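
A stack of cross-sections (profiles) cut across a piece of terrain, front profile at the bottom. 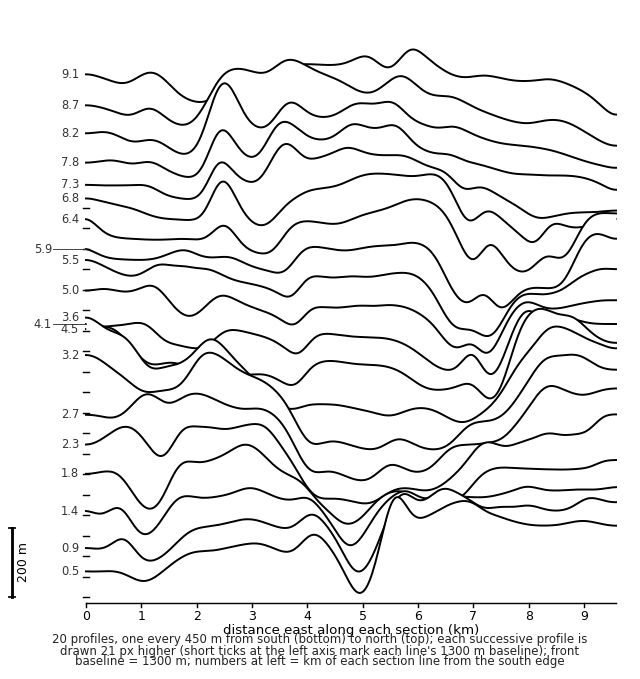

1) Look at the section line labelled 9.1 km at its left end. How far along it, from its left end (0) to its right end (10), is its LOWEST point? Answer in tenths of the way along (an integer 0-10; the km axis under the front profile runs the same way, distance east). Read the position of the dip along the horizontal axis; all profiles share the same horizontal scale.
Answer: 10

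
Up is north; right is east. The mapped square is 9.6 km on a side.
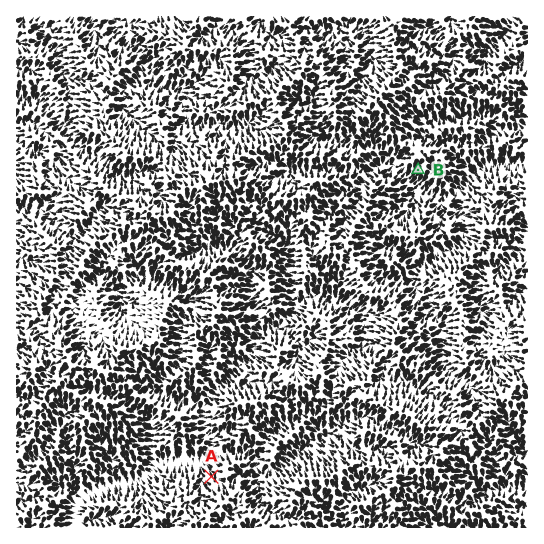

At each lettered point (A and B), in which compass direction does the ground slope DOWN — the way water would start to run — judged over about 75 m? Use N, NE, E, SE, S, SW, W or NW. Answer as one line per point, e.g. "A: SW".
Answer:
A: NW
B: SW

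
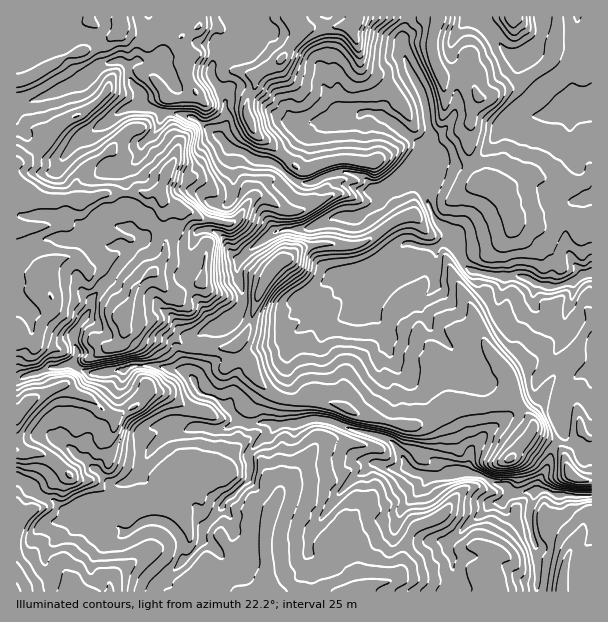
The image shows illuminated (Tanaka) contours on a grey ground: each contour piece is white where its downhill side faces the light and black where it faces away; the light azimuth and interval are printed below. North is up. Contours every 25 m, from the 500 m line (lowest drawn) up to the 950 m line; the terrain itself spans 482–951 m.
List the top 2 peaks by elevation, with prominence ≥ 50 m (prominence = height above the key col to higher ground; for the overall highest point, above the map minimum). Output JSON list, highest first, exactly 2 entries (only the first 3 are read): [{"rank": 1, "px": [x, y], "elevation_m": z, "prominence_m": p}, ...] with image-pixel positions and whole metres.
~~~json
[{"rank": 1, "px": [51, 296], "elevation_m": 951, "prominence_m": 469}, {"rank": 2, "px": [282, 59], "elevation_m": 832, "prominence_m": 65}]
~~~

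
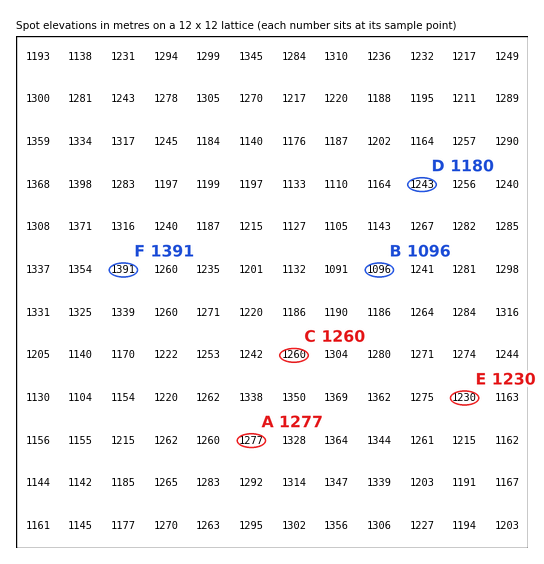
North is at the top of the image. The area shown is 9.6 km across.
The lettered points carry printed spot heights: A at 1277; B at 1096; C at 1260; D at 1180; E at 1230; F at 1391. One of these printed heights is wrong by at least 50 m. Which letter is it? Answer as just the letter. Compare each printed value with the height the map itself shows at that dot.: D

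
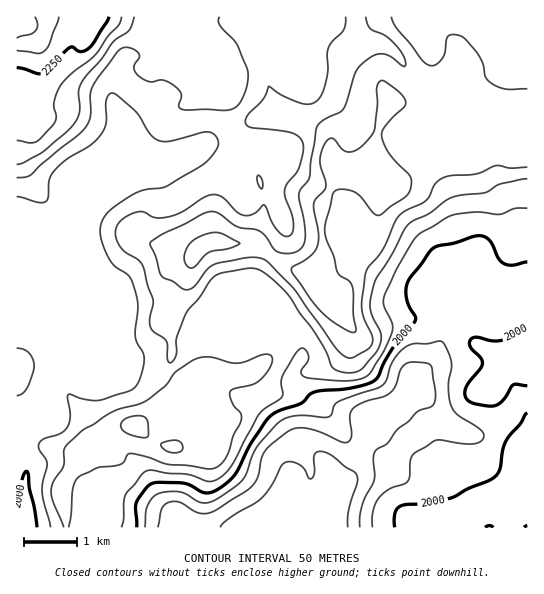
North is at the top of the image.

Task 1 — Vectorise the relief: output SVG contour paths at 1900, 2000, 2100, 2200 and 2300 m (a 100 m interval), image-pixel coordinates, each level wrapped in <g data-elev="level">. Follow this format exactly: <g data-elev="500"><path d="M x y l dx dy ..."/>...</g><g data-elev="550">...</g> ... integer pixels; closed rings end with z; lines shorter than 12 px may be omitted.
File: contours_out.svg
<g data-elev="1900"><path d="M158 527l4-18 7-7 10 0 18 10 10 1 10-3 30-20 6-5 4-7 4-19 4-8 8-8 18-13 8-2 11 1 12 4 20 9 6 0 3-5-1-20 3-8 11-7 19-5 7-4 6-8 5-16 5-5 8-2 15 2 3 3 3 23-1 13-4 4-13 5-8 9-12 9-10 13-12 8-2 7 1 21-12 26-2 12 0 10"/></g><g data-elev="2000"><path d="M137 527l-1-24 9-13 5-5 8-3 24 1 8 2 13 7 11-1 11-6 9-10 18-33 14-21 7-7 28-11 9-9 4-2 39-4 16-4 7-5 17-31 22-27 0-4-5-10-3-8 0-14 4-8 23-29 21-5 19-7 7 0 5 1 4 4 8 17 5 5 10 2 14-3"/><path d="M17 508l6-30 2-5 2-1 10 55"/><path d="M527 413l-22 29-3 9-2 18-5 8-44 21-28 6-22 2-6 7 0 14"/><path d="M527 328l-5 1-13 9-8 3-10 0-14-4-6 2-1 7 11 12 1 5-2 6-13 16-2 9 2 5 4 4 22 3 5-2 5-3 11-16 13 1"/></g><g data-elev="2100"><path d="M69 527l2-13 2-24 4-11 4-3 17-8 23-4 3-2 5-8 17 3 24 8 17 0 23 4 5-1 5-3 7-10 6-20 8-16 0-6-7-7-3-5-1-10 4-2 19-5 6-3 11-14 2-6-1-5-2-2-6 0-17 7-9 2-27-6-15 2-19 12-11 15-19 15-32 10-32 20-17 16-1 19-10 14-3 7 2 14 11 26"/><path d="M262 189l1-3-1-5-1-4-3-2-1 7z"/><path d="M17 178l9-1 5-3 10-9 43-36 6-12 0-22 3-9 24-33 6-5 9 1 7 5 0 4-5 9 1 5 5 5 10 5 15-1 14 9 2 5-2 10 2 4 5 1 39 0 6-1 6-3 4-5 5-11 2-19-12-28-17-18-1-4 1-4"/><path d="M346 17l-2 13-12 12-4 7-1 28-4 14-5 9-7 4-9 0-20-9-13-9-6 13-13 14-4 6 0 6 4 2 40 5 8 4 4 6 1 9-4 16-3 7-9 9-2 7 0 8 8 23 0 9-3 5-5 1-7-5-6-9-7-17-2 0-10 9-10 1-7-4-13-13-9-3-9 2-20 13-11 5-17 3-14-6-5 0-13 6-8 8-1 9 4 11 6 7 13 8 4 6 4 18 6 16-3 17 0 8 3 5 11 7 3 4 0 16 2 4 2 0 5-5 1-19 9-24 13-16 12-19 5-4 6-2 29-5 7 1 8 5 21 20 34 48 12 26 5 3 8 2 7 0 6-2 17-18 5-12-1-10-8-14-2-10 1-9 3-15 18-29 15-29 6-4 17-8 21-15 11-3 23-2 14-9 28-5"/></g><g data-elev="2200"><path d="M349 331l5 1 2-2-3-16 0-26-3-6-12-9-4-16-9-24 0-10 8-29 2-3 4-2 15 3 7 5 13 17 5 1 27-19 4-5 1-6-1-9-21-22-5-9-2-10 1-5 3-5 19-19 0-5-7-10-16-11-3 2-2 5 0 18-2 24-8 12-8 7-8 4-8-2-10-12-6 2-4 6-3 16 5 19 1 6-11 12-1 6 4 28 0 12-7 10-20 14 2 5 26 36 14 12z"/><path d="M189 267l5 0 11-12 5-3 18-3 12-6-22-10-8 0-11 4-9 6-5 8-1 10z"/><path d="M17 140l13 3 5-1 17-16 4-8-2-11 0-6 6-15 12-13 23-18 13-18 11-12 3-8"/><path d="M391 17l6 12 25 31 5 4 7 1 5-3 6-8 2-17 4-2 7 0 7 3 13 16 5 11 2 12 5 5 15 7 22 0"/></g><g data-elev="2300"><path d="M17 50l21 3 6-2 5-6 10-28"/><path d="M35 17l3 8-3 6-4 3-14 4"/></g>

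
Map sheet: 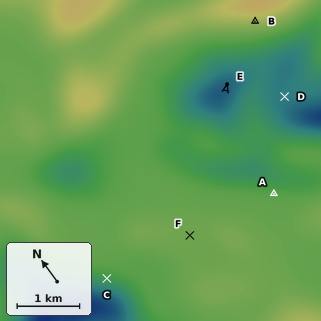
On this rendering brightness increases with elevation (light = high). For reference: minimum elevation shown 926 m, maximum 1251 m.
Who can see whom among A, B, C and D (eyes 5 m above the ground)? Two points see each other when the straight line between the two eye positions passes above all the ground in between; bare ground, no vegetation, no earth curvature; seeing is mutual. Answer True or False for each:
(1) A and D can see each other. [False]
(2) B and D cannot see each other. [False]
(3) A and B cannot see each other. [False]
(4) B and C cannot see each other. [True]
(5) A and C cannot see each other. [True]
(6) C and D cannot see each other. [True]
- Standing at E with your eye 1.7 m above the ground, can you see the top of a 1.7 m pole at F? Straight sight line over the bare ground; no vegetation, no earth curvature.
no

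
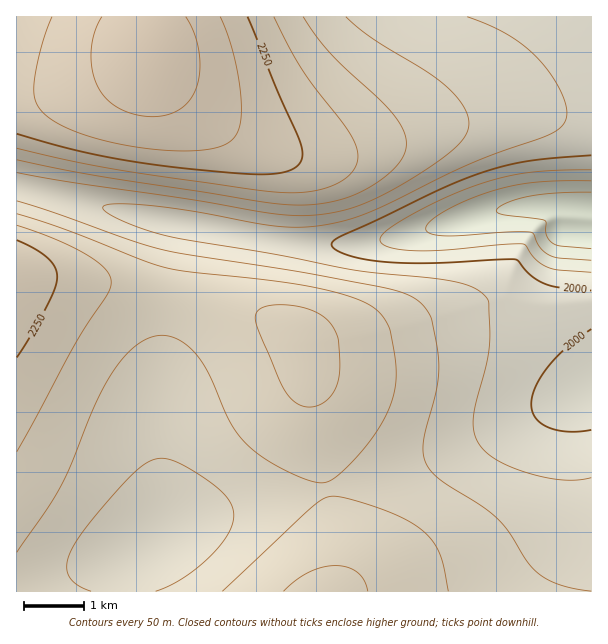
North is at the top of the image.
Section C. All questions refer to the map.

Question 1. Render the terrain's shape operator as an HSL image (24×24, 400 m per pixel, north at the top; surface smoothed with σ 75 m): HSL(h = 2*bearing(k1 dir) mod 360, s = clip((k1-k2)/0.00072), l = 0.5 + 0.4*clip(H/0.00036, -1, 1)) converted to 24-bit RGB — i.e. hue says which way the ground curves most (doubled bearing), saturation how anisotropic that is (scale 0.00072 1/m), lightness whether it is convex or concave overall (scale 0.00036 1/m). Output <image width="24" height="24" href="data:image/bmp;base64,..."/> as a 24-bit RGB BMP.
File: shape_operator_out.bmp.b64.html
<image width="24" height="24" href="data:image/bmp;base64,Qk32BgAAAAAAADYAAAAoAAAAGAAAABgAAAABABgAAAAAAMAGAAATCwAAEwsAAAAAAAAAAAAAb4Jaan5YZ3tYZnlcZ3ZiaXRqb3Z4enZ/hXqHjn+Ok4ORl4eRl4iSlIeSkYWQioOMg4GHfYGEeYKAdoF6c4B1c35ydnxye3pze4Jtcn9man1gZHlcYHZbXnRcYnRga3hmdX1tgIN0iYV7j4aAkoWEkoWMkoWQkIORi4GPhH+Mfn2IfH6Fen+CeH5/d3t8eHd6hX5+f4B6dX50bXtuZnhoYXRjX3ReZXhea31fc4JifIhmh45sjZBzjYt7i4SBjIOJi4KOiICPhH6PgXyNfnqKe3iHeneEeXWCioGHhX+IfnyGd3iDcnZ/bXR6a3d1a3hpbnxkcoJgd4hefY5egJBhf41ngItugYh2goV9goCHgn6LgnyOgXqPf3iPfXWOe3ONiIGChYCHgHyIeneJdnKJcW6Hcm6DdnR+en12fIJwfohpgI9jfpFgeY5fdYxgdIlkdIZqdYRxeIJ6en+Ee3mIfXeMfXWQfHKSiId+goOAfX2DeHeGdXKIcm2JdW2KfHOJg3mHhn6CiYd8i493h5JwfpBrdo1mcIpjbYdja4Vla4JobYBtcn53dXyAdHWFdXKKhYl7f4N8e4B/d3mAcnKCbmyEcmyGe3OIg3mKioCLjYWIkIyGkJGEiI+AgI16d4tzcYhtbIRpaYFmaH9kaHxlaHtna3pubnx5hIl7foR7en98dnp+cXR+bG1/bWyBdnODfnqFhoGIjIeIkY6KkpGMjo+MiYyKhIqIfoeDeIN8cn9zb31sbHtnaHpiZXlgYnlghIl8f4N8en58dnl9cXR8a258bG59c3V+en2AgYSAiYqDkJKGkZOJjY+LioyNhoaNg4KMgH2KfnqGfXmAenx1c3lvbXloZnphhYh/gIJ+fH5+d3h9cXN8bG58bHB8c3h8eX99fYV7hIx9i5N/jZSBiZCDhouFhYeJg4CKgnuMg3eNhXaMhXaJgneDfXd9dHtyh4aBgoB/fnx/eHd+cnF9bG59bXF9c3t/eIOBfImCgZCDhpaGiZeKiJSRhYuSgoKMgH+FfnmEgXaHhXWKiHWMiHaMhniJgnuFh4KChX+EgHuDeXeDcnKEbXCHbXaMcoKTeI+cf5mmhqCvjqO1kJ64i5G3ioWyjoCsjnulinWch3OThXSJg3aHf3iVhnmgiHyciYSPg4CSfHyXd3yecn2nboCycIm9eprGg6fPi6/VkLDXlKvVkp7SjIvRlYTSooPTpn/PoXjFmXW5lXewhpWtbLHLdYXblJLhh4+0hZG+hJTIgpbQgJjWfJfZfJrXgqLPf6HCdJyxX6RykZdPi41Df4VBeYZIi1mYj22toHfEqX/SqYbT3bTaSOO/LXDOf4a6k6XYjp/VhpXMe4e9anCsjFWXgWpBdV8rYkkTSTMENCYAMykAMy8AMDMAJjMAHzMAJkMHP2UfYIVDZIWiw5Gr/ZxrDyQQWloOpF92j11Dd0wlWzYOOiIDMx8AMyIAMyMAMyIAUTkGdFsVkH8onJc3lp05dpAsSG0UIkEEGDMAGTMAHTMAPFIF0lQAqQ19oqsrMxwAMxsAMxsAMxwATi8HZkcYemQyi4VKXqKFeKW0jK7GnLPRo63VpqTWrZ3RpIrDjXCsZo5PTG4tN1ESLDoGLzIDPTgESj8IZj0Tf1Ask1xJo2OYeoCwhJjAiafOi6/XjLbcjrrbkLbXkq3Qkp7KlZHJppDPsI3YtYver4XdoHvTinDCcWWxYWOqaXWsc4SzgIrBiJTOjpvUkaDVkKLSj6XOi6jIhanCgKq8fai1faOsf5mkgYyegoGdjH+ilHysnHy5oXzGon/RnYHYkoHbhIPch5DaiZnYg5PQhI3HhYm8h4iyiYypi5Shh5yfgJ6ae52WeJuTd5eSeJKSe4aNfH2LgnuNh3qQiniVjHiajHihinqohnutf3yvfoKtf4ipdXShg3majH6XkYOUkoiQkZKMiJaJgZeKe5eKd5aLdZKMdI2NdoGJeXqHf3mHg3iJhniKh3mLhnqMhXyMg32NgX6MgICLgYOKeXCKhHaMjXyOkIONkoqLlZaNjZmLhZiLfpaLeZSLdY+McoaKc3yFdnaDfHeEgXeFhXiHh3mIhnuHhn2HhX6GhICFg4GEgoOEdG+Gf3eJiH+Mj4ePk4+Ol5qRkpyPiZiOg5WNfJCMdoqLcX6GcXaCdHOAenWAf3eCg3iEhXqEhXyEhX2EhX+EhICDhIKDg4SCbm+Gd3eJgIGNiouQkZWTmJyUl52Tj5eRiJGQgIqMeYGHcXaCb3F+c3J9eHR9fXZ+gHiAgnqAg3yBhH2BhH+ChICBhIKBhYWC"/>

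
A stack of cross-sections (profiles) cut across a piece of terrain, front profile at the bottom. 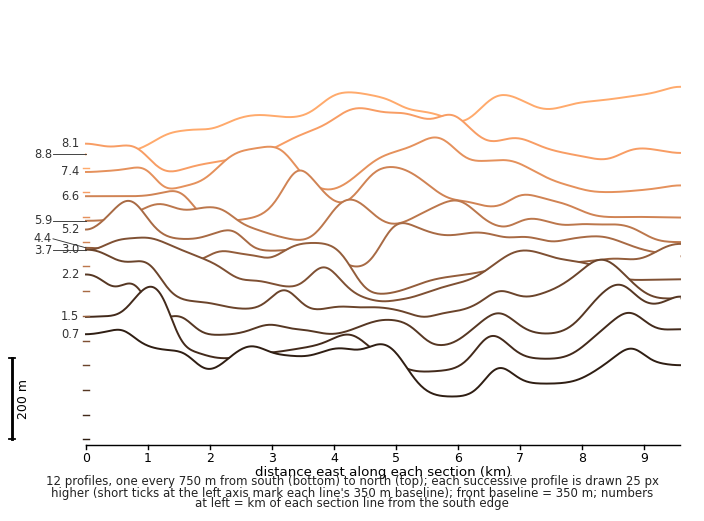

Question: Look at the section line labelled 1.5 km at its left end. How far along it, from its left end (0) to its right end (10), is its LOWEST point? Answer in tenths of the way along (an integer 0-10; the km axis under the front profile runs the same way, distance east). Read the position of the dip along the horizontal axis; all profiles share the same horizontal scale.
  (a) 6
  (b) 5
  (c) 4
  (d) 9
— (a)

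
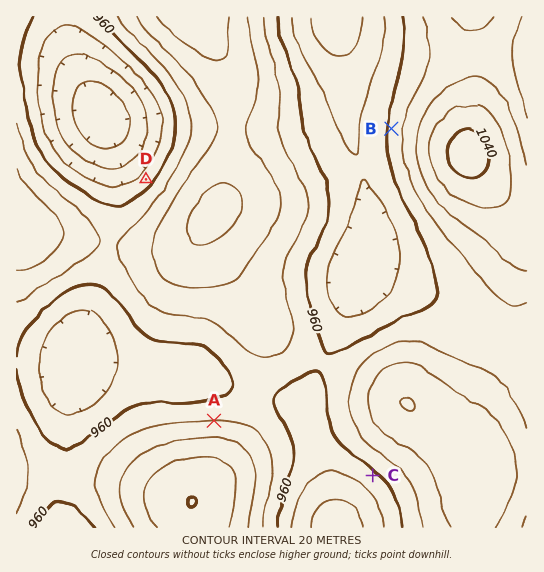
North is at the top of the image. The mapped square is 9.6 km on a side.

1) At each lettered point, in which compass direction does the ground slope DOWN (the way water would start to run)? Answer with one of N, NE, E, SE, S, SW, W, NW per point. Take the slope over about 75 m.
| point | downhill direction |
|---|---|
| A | N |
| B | W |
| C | SW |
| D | NW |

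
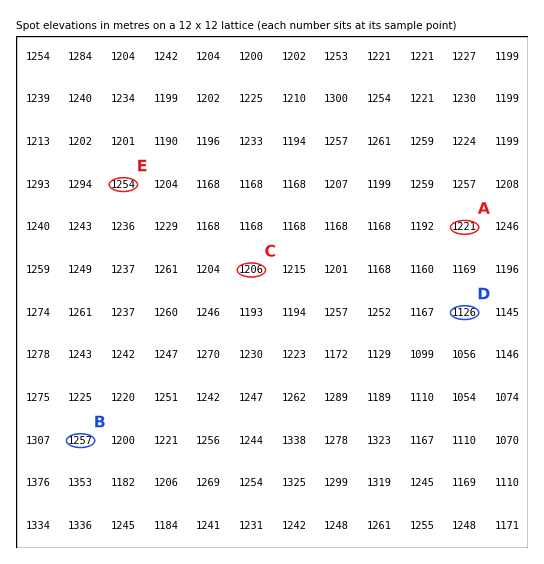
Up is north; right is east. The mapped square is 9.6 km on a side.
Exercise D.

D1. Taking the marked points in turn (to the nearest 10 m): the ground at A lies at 1220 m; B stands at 1260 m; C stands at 1210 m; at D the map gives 1130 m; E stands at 1250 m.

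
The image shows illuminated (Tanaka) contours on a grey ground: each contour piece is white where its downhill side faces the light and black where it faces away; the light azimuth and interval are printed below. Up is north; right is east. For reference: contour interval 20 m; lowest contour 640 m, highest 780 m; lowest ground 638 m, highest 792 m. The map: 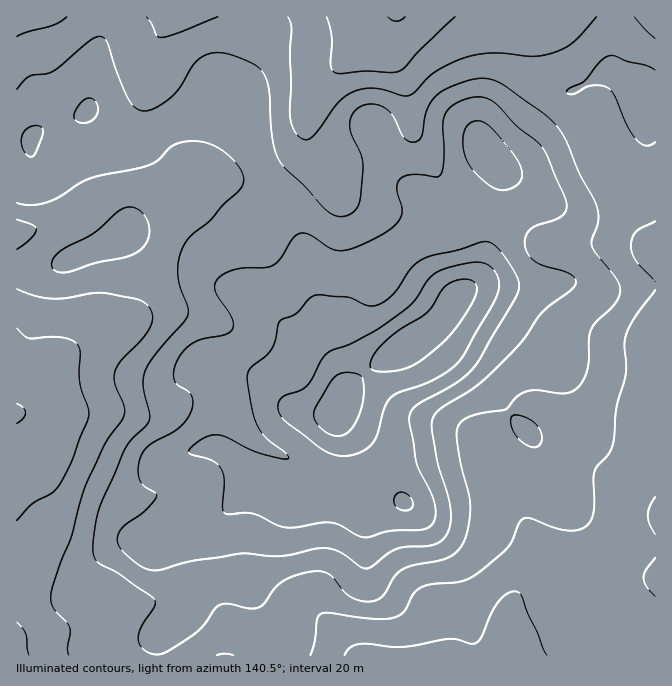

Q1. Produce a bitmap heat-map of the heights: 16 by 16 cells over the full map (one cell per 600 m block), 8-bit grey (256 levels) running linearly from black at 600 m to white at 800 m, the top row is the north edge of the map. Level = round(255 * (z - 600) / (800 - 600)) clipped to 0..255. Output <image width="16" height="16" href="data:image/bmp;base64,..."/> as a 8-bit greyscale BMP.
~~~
<image width="16" height="16" href="data:image/bmp;base64,Qk02BQAAAAAAADYEAAAoAAAAEAAAABAAAAABAAgAAAAAAAABAAATCwAAEwsAAAABAAAAAAAAAAAAAAEBAQACAgIAAwMDAAQEBAAFBQUABgYGAAcHBwAICAgACQkJAAoKCgALCwsADAwMAA0NDQAODg4ADw8PABAQEAAREREAEhISABMTEwAUFBQAFRUVABYWFgAXFxcAGBgYABkZGQAaGhoAGxsbABwcHAAdHR0AHh4eAB8fHwAgICAAISEhACIiIgAjIyMAJCQkACUlJQAmJiYAJycnACgoKAApKSkAKioqACsrKwAsLCwALS0tAC4uLgAvLy8AMDAwADExMQAyMjIAMzMzADQ0NAA1NTUANjY2ADc3NwA4ODgAOTk5ADo6OgA7OzsAPDw8AD09PQA+Pj4APz8/AEBAQABBQUEAQkJCAENDQwBEREQARUVFAEZGRgBHR0cASEhIAElJSQBKSkoAS0tLAExMTABNTU0ATk5OAE9PTwBQUFAAUVFRAFJSUgBTU1MAVFRUAFVVVQBWVlYAV1dXAFhYWABZWVkAWlpaAFtbWwBcXFwAXV1dAF5eXgBfX18AYGBgAGFhYQBiYmIAY2NjAGRkZABlZWUAZmZmAGdnZwBoaGgAaWlpAGpqagBra2sAbGxsAG1tbQBubm4Ab29vAHBwcABxcXEAcnJyAHNzcwB0dHQAdXV1AHZ2dgB3d3cAeHh4AHl5eQB6enoAe3t7AHx8fAB9fX0Afn5+AH9/fwCAgIAAgYGBAIKCggCDg4MAhISEAIWFhQCGhoYAh4eHAIiIiACJiYkAioqKAIuLiwCMjIwAjY2NAI6OjgCPj48AkJCQAJGRkQCSkpIAk5OTAJSUlACVlZUAlpaWAJeXlwCYmJgAmZmZAJqamgCbm5sAnJycAJ2dnQCenp4An5+fAKCgoAChoaEAoqKiAKOjowCkpKQApaWlAKampgCnp6cAqKioAKmpqQCqqqoAq6urAKysrACtra0Arq6uAK+vrwCwsLAAsbGxALKysgCzs7MAtLS0ALW1tQC2trYAt7e3ALi4uAC5ubkAurq6ALu7uwC8vLwAvb29AL6+vgC/v78AwMDAAMHBwQDCwsIAw8PDAMTExADFxcUAxsbGAMfHxwDIyMgAycnJAMrKygDLy8sAzMzMAM3NzQDOzs4Az8/PANDQ0ADR0dEA0tLSANPT0wDU1NQA1dXVANbW1gDX19cA2NjYANnZ2QDa2toA29vbANzc3ADd3d0A3t7eAN/f3wDg4OAA4eHhAOLi4gDj4+MA5OTkAOXl5QDm5uYA5+fnAOjo6ADp6ekA6urqAOvr6wDs7OwA7e3tAO7u7gDv7+8A8PDwAPHx8QDy8vIA8/PzAPT09AD19fUA9vb2APf39wD4+PgA+fn5APr6+gD7+/sA/Pz8AP39/QD+/v4A////AFNpdYN8cHRlVVVQTERRWlpbbnSEh4R9cX9zYVlOVFdTWXCOn5yZmJKelIZwX1pbUlFnj5+nsLWzt8GsfGlrZFJHWIKgp7e4t73CoXlzdmZXPUtsk6uwutbavpZ6fnltWTtIZIicq8Xe6cywkYJ/dFxITGGAnai2xtrr37mWjHpgVlpea4iesLe6zunXqZSDaHN4cnSKnKGrqq/N2LKaim5re4N9gYeRlpGfpq+ikX5mhnp8fHyAiH9+lpyorJx+c5ePh4B9gn9ufYyVtrCPd3mTl42CipJ4YX58jKqSf3mJgIuBcYWLdFVTVGp8dXd/hWp2eGdtcm1VQztNWFpeb28="/>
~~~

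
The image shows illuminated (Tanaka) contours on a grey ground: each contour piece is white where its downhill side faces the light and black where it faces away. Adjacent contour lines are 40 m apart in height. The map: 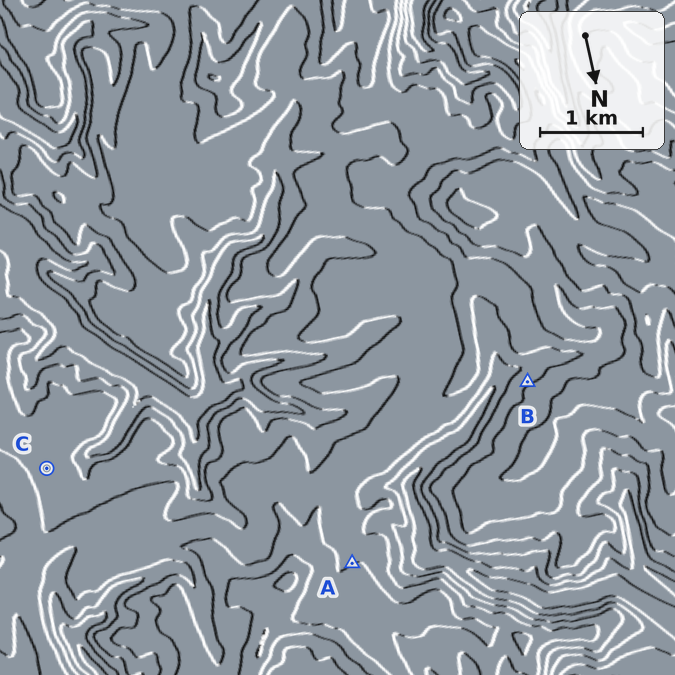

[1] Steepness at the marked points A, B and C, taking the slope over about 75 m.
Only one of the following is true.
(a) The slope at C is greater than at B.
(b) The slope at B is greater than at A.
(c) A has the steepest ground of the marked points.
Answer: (b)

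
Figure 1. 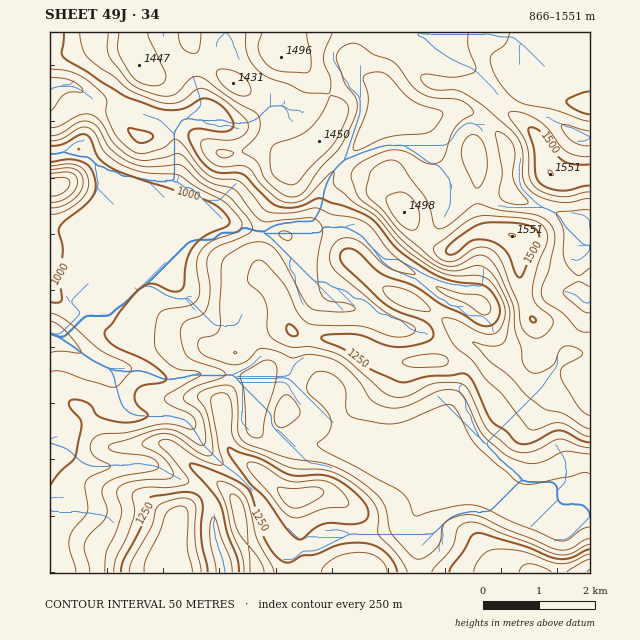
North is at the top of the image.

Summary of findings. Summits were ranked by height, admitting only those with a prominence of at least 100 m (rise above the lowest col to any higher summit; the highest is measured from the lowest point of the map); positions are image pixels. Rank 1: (550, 174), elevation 1551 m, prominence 685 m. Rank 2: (512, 236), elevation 1551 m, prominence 190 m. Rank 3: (281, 57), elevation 1496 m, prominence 129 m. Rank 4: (176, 526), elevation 1384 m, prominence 206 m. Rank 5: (297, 497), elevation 1383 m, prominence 153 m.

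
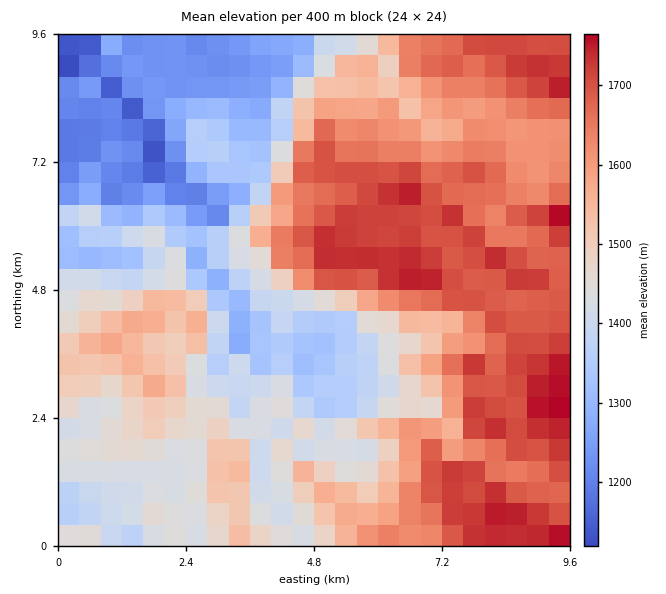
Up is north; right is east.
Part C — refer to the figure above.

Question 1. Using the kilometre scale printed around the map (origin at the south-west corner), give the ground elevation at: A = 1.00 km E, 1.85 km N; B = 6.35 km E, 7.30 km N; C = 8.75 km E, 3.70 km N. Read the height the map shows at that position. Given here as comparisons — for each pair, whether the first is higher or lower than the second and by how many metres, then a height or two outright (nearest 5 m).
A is lower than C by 255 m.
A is lower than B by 185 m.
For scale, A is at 1450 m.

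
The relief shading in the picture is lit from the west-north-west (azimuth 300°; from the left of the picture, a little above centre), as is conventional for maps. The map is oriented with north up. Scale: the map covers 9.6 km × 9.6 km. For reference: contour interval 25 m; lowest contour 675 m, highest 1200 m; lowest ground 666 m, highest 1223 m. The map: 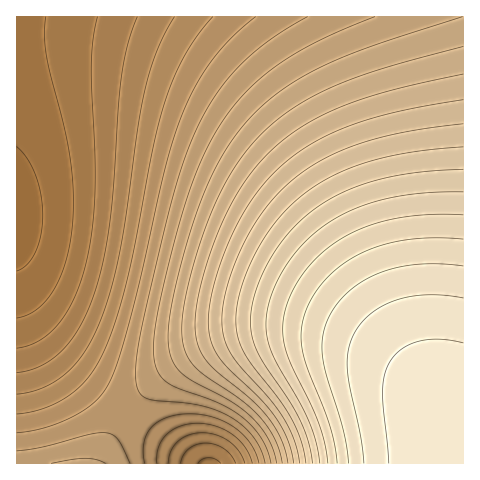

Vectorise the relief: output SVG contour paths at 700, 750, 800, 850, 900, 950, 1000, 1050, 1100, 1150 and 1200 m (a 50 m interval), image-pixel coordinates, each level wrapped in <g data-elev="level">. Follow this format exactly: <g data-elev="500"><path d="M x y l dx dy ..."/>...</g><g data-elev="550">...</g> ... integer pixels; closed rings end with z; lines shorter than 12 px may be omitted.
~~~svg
<g data-elev="700"><path d="M46 17l-2 18 3 21 18 74 6 35 2 31-1 31-6 35-12 28-8 11-9 8-10 6-10 3"/></g><g data-elev="750"><path d="M181 463l2-8 6-7 7-3 10-2 9 1 9 5 7 6 5 8"/><path d="M137 17l-9 25-6 28-3 32-9 119-7 39-9 34-14 33-18 23-10 9-11 7-12 4-12 3"/></g><g data-elev="800"><path d="M157 463l2-16 8-13 13-8 17-3 19 3 16 8 13 13 7 16"/><path d="M213 17l-15 18-13 20-11 22-9 24-12 45-27 137-12 42-12 31-15 23-19 17-25 12-26 6"/></g><g data-elev="850"><path d="M130 463l-12-23-5-5-7-2-14 1-49 13-26 4"/><path d="M308 17l-36 21-29 24-24 28-19 32-15 37-14 44-27 113-8 46 0 22 3 7 4 5 10 4 48 6 27 9 14 10 11 12 8 12 4 14"/></g><g data-elev="900"><path d="M463 17l-113 37-35 16-28 16-25 20-23 24-18 28-16 32-16 47-15 57-6 35 2 25 5 12 10 10 47 26 22 17 15 21 5 12 3 11"/></g><g data-elev="950"><path d="M463 74l-57 12-39 12-34 12-28 15-26 18-21 22-19 25-16 31-14 36-10 36-4 28 2 21 5 12 8 11 41 34 18 20 13 22 6 22"/></g><g data-elev="1000"><path d="M463 124l-45 6-37 7-32 10-28 13-24 17-21 19-19 24-15 26-11 27-7 26-2 21 2 17 4 12 8 12 34 38 14 20 11 22 5 22"/></g><g data-elev="1050"><path d="M463 169l-37 2-31 5-30 7-25 11-22 13-20 16-18 20-14 23-9 20-5 19-2 17 2 15 9 23 28 40 11 20 9 22 4 21"/></g><g data-elev="1100"><path d="M463 215l-30-1-27 3-24 5-22 7-20 11-19 13-15 17-12 17-6 14-4 14-1 14 1 13 6 21 29 61 6 20 3 19"/></g><g data-elev="1150"><path d="M463 266l-22-2-20 0-19 3-18 4-16 7-14 9-13 12-9 13-9 21-1 23 5 20 16 55 6 32"/></g><g data-elev="1200"><path d="M463 343l-23-4-21 2-17 8-12 13-6 14-1 16 6 71"/></g>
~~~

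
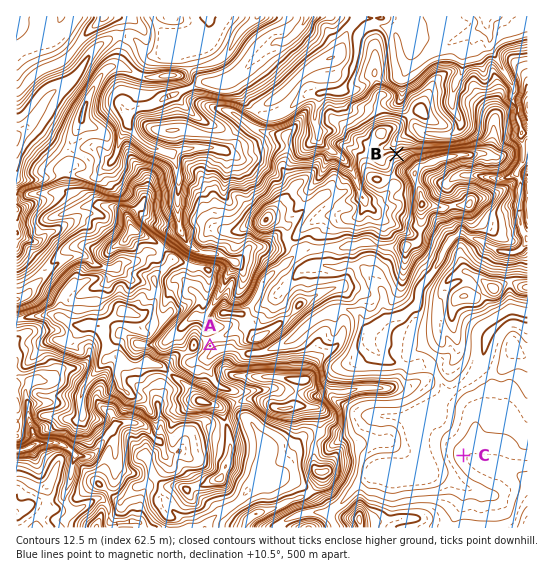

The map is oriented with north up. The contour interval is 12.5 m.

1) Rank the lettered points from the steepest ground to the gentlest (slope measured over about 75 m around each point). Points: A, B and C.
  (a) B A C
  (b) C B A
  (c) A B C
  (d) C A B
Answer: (a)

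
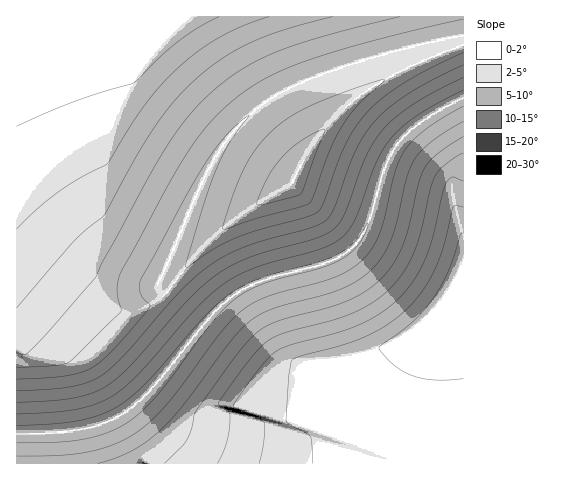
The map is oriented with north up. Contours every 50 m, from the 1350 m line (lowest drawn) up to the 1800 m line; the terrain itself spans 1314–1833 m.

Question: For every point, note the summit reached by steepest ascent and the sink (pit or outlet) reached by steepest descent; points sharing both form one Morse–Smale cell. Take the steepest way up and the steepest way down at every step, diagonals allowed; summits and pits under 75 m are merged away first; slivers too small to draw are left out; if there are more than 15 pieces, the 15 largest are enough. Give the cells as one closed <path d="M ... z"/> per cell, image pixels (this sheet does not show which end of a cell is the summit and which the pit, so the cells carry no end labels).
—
<path d="M463 16l-446 0-1 417 29 1 35-4 25-7 17-8 12-9 23-23 43-54 2-3-33-29-9-10-2-4 54-121 14-22 23-25 32-23 40-18 82-25 60-13z"/><path d="M463 98l-39 22-17 13-11 12-11 22-18 60-8 14-11 11-22 11-55 14-28 12-15 11-22 21-49 62-28 27-24 13-20 6-23 3-45 2-1 29 447 1z"/><path d="M463 36l-60 13-69 21-39 15-38 23-26 26-19 28-54 121 2 4 42 39 26-26 15-11 28-12 55-14 22-11 11-11 8-14 18-60 11-22 11-12 17-13 40-23z"/>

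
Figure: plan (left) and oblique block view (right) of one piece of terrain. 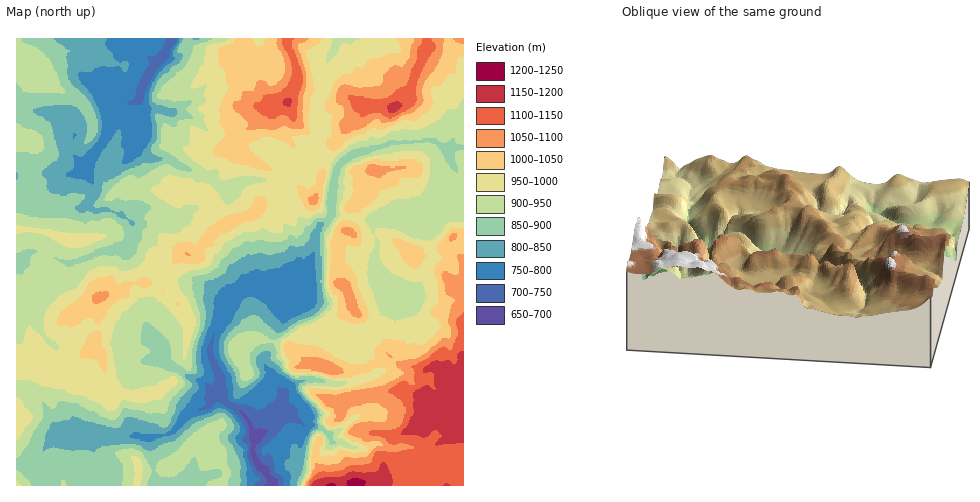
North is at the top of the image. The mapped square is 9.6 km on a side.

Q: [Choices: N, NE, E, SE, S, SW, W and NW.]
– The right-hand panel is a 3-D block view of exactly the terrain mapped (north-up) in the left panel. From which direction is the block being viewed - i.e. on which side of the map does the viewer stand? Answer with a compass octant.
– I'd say E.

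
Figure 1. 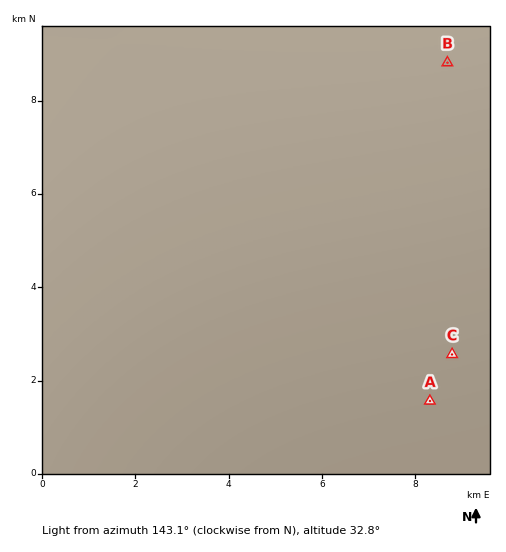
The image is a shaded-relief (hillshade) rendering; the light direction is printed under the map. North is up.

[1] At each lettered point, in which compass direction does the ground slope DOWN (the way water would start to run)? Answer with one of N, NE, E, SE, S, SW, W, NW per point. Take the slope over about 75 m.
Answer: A N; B E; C N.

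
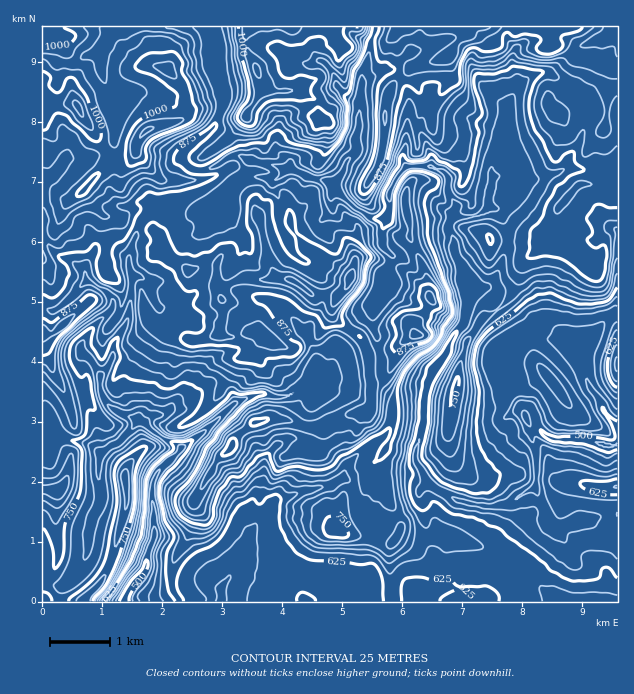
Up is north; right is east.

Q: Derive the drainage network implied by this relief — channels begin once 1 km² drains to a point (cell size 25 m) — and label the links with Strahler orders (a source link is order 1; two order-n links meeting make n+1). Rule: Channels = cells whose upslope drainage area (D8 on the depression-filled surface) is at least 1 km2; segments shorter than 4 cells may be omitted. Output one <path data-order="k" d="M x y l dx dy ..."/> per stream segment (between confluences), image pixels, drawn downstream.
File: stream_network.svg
<path data-order="1" d="M412 594l0 7"/><path data-order="1" d="M88 552l0-9 1-2 0-12 2-1 0-6 1-2 2-6 3-3 4-9 0-15-1-1 0-6-2-2 0-13 2-2 0-4 4-5 2-4"/><path data-order="1" d="M554 529l0-1-4-5-2-7-10-20 0-3-2-1 0-11"/><path data-order="2" d="M271 507l-14 13-1 5-3 3-3 6 0 3-6 12-3 3-3 7-5 5-1 6-2 1 0 5-9 12 0 13"/><path data-order="3" d="M536 481l0-30-1-1 0-5-3-4 0-9 3-3 4 0"/><path data-order="1" d="M341 478l-10 8-6 0-2 1-4 0-2 2-4 0-2 1-7 0-12 6-3 0-2 2-6 0-3 1-7 8"/><path data-order="1" d="M97 451l9-1"/><path data-order="3" d="M179 451l-21 20-4 9 0 3-2 1 0 21 2 2 0 33-3 4 0 3-3 6 0 5-2 1 0 8-4 6 0 1-12 14-5 9 0 4-1 0"/><path data-order="2" d="M106 450l3-3 6-3 3 0 18-20 4 0"/><path data-order="3" d="M155 433l6 5 17 7 1 2 0 4"/><path data-order="3" d="M539 429l8 7 6 3 30 0 1 2 12 1 5 3 16 0 0-1"/><path data-order="3" d="M140 424l5 2 4 4 6 3"/><path data-order="1" d="M166 412l-5 3-7 0-5 5-1 0 1 7 6 6"/><path data-order="1" d="M530 406l6 11 0 4 2 2 1 6"/><path data-order="2" d="M302 387l-10 7-3 2-5 0-1 1-8 0-6-3-12 0-1 2-5 0-4 3-3 0-9 4-30 29-2 0-4 4-6 3-14 12"/><path data-order="2" d="M100 376l0 12 1 2 2 7 3 3 0 2 9 9 9 4 9 2 7 7"/><path data-order="2" d="M583 358l1 6 2 2 0 12 1 1 0 3 3 6 9 11 3 6 0 4 3 3 0 2 11 10 0 2 1 0 0 4"/><path data-order="1" d="M506 355l17-16 6-3 10 0 6 3 24 0 3 1 9 9 0 8 2 1"/><path data-order="1" d="M296 324l9 9 3 1 0 6 3 6 3 3 0 17-3 6 0 7-9 8"/><path data-order="1" d="M155 304l-3-6 0-3-1-1 0-6-2-2 0-3-1 0-6-6-6 0-5 5"/><path data-order="2" d="M131 282l0 18-1 1 0 11-2 1 0 5-1 1 0 3-3 6-3 3-2 5-3 3-3 6 0 10-1 2 0 3-3 6-8 7-1 3"/><path data-order="1" d="M389 280l0-15 2-1 1-8-9-9-1-3 0-13 4-8 0-4 3-3 2-5"/><path data-order="1" d="M616 229l1 0 0 78-1 3-15 15-6 11-12 12 0 10"/><path data-order="3" d="M451 220l-2 3 0 8 5 7 0 12 1 2 0 4 3 3 3 8 5 4 0 35-2 1 0 6-1 2 0 7-2 2 0 3-6 6-1 4-3 3-3 6 0 6-2 0 0 2-13 13 0 3-2 2 0 3-1 1 0 3-3 6 0 6-2 2 0 7-1 2 0 22-2 2 0 4-1 2 0 6-2 1 0 3-3 6-1 11 3 6 3 3 6 13 1 0 9 9 21 11 8 0 1 1 5 0 4 3 18 2 2-2 10 0 2-1 3 0 6-6 1 0 8-6 4-2 3-3 3-6"/><path data-order="1" d="M149 213l-7 7-5 9 0 3-4 9 0 3-2 2 0 6-1 1 0 5-2 1 2 12 1 2 0 9"/><path data-order="1" d="M280 211l0-10-2-2-1-6-3-3 0-9 1-1"/><path data-order="3" d="M391 211l0-9-2-1 2-11 1-1 0-3 3-6 9-11 0-1 3-2 21 0 2 2 4 0 2 1 6 2 6 6 0 15 3 6 4 4 0 6-4 8 0 4"/><path data-order="3" d="M347 201l11 9 6 3 4 4 3 0 2 2 9 0 3-2 6-6"/><path data-order="1" d="M226 199l9-18 4-4 24 0 6 3 6 0"/><path data-order="2" d="M488 184l-1 6-2 2 0 9-1 1 0 5-6 7-3 2-5 0-1 1-15 0-3 3"/><path data-order="2" d="M275 180l3-2 6-6 0-1 3 0"/><path data-order="1" d="M55 174l-5 3-3 0-3 3 0 4-1 2 0 27 1 1-1 21 4 9 14 14 4 0 6 3 14 12 0 4 1 2 2 0 7 7 9 5 8 7 1 3 0 5-1 3-23 22 0 2-3 3-6 10 0 3 12 12 0 2 3 3 2 4 3 3 0 3"/><path data-order="2" d="M287 171l9 0"/><path data-order="2" d="M296 171l12 7 8 0 1 2 8 0 3 1 19 20"/><path data-order="1" d="M563 169l-7 5-5 0-1 1-9 2-2 1-10 0-6-3-26 0-9 9"/><path data-order="1" d="M292 166l4 5"/><path data-order="2" d="M359 109l0 18-1 2 0 3-3 6 0 3 1 1 0 9-9 9-4 11-3 3 0 13 7 14"/><path data-order="1" d="M110 93l-6-11-1-9-2-1 0-21 15-15 6-2 2-1 9-2 9-4 67 0 0 6 2 1 0 5 1 1 0 30 2 2 0 3 1 1 0 3 3 6 2 11 1 1 0 14-3 4 0 3-4 9-8 8-1 0-12 10-2 0-4 5-2 0 0 13 6 6 12 2 2-2 4 0 12-6 5-4 6-3 9 0 3 3 6 0 4 3 20 3 6 3 4 0 3 3"/><path data-order="1" d="M515 91l-4 8 0 4-2 2-1 28-3 6 0 5-8 15-3 3-3 6-3 16"/><path data-order="1" d="M362 82l-1 3 0 23-2 1"/><path data-order="1" d="M322 61l1 0 11 12 1 9 3 6 11 11 6 1 4 5 0 4"/>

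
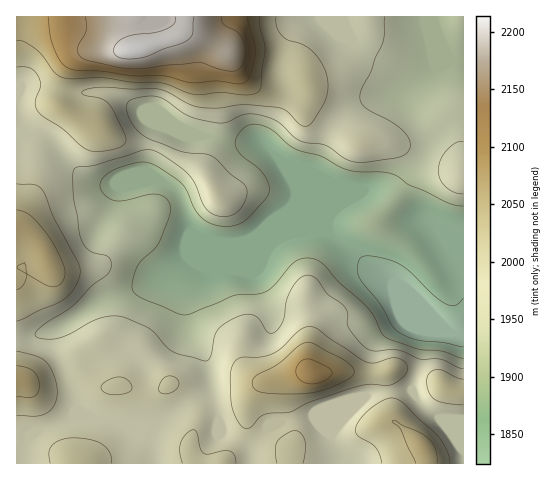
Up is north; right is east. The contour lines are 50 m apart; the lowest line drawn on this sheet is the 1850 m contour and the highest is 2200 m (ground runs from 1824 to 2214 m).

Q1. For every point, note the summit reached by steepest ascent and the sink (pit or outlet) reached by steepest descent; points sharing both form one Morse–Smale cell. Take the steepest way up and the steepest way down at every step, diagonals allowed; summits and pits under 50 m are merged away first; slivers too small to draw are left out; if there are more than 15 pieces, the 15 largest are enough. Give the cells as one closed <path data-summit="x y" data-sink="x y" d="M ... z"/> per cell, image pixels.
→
<path data-summit="132 50" data-sink="463 334" d="M463 16l-446 0-1 117 16 1 16 6 32 34 15 9 42 2 13-3 12 0 7 3 12 12 9 34 14 8 14 3 23 0 18-7 27 0 23-4 20 1 42 36 20 14 20 9 36 39 16 3z"/><path data-summit="313 374" data-sink="463 334" d="M326 231l-17 0-22 4-20 0-71 30-10 22-1 32 6 16 15 23 4 13 0 13-9 10-22 18-18 10-9 13-8-5-11 0-31-12-29-3-42 22-7 14-1 12 319 1-10-25 4-11 33-33 26-5 17 0 8-25 4-33 25-2-38-39-32-17z"/><path data-summit="48 260" data-sink="463 334" d="M32 134l-16 0 1 203 17-1 21-7 14-7 28-20 40-13 32-16 17-14 39-16-21-4-14-8-9-34-12-12-7-3-12 0-13 3-42-2-15-9-27-31-10-6z"/><path data-summit="17 381" data-sink="463 334" d="M266 235l-7 0-18 7-16 0-7 3-32 14-17 14-32 16-40 13-28 20-14 7-21 7-17 1-1 126 7 0 1-12 7-14 42-22 29 3 31 12 11 0 8 5 9-13 13-7 27-21 9-10 0-13-6-18-13-18-5-10-1-28 5-21 6-12z"/><path data-summit="423 446" data-sink="463 334" d="M412 390l-17 0-26 5-29 28-8 11 0 5 11 25 121-1 0-43-25-2-5-2-11-9z"/><path data-summit="446 388" data-sink="463 334" d="M452 331l-28 1-3 28-8 32 10 15 11 9 5 2 24 2 1-86z"/>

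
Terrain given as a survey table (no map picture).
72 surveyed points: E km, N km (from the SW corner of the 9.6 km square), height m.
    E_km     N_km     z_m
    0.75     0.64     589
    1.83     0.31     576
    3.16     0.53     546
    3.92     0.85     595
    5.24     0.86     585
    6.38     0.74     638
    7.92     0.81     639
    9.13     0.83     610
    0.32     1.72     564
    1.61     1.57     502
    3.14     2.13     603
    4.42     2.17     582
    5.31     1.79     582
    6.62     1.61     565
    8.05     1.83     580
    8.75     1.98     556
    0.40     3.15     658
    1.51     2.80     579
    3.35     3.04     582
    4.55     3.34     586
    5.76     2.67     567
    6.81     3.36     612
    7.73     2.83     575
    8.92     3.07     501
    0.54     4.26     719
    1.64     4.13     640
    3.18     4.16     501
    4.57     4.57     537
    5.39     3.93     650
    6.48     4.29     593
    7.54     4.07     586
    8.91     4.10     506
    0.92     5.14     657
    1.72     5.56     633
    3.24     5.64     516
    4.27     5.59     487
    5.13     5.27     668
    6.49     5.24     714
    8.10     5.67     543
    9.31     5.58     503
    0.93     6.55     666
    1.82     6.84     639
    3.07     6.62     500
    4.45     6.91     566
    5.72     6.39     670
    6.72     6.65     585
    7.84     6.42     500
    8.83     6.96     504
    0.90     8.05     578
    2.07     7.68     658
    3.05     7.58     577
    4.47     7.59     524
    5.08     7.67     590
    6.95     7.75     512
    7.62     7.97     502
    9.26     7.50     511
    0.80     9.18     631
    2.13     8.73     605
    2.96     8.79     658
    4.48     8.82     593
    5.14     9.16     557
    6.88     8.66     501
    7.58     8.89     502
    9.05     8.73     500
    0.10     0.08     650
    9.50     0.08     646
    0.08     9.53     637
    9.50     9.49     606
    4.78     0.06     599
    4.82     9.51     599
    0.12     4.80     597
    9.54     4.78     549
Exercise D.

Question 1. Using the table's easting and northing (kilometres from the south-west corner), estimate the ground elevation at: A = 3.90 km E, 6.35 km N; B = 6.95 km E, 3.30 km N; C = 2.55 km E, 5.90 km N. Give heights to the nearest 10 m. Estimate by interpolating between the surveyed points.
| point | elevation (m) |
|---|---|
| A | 500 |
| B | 610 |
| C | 570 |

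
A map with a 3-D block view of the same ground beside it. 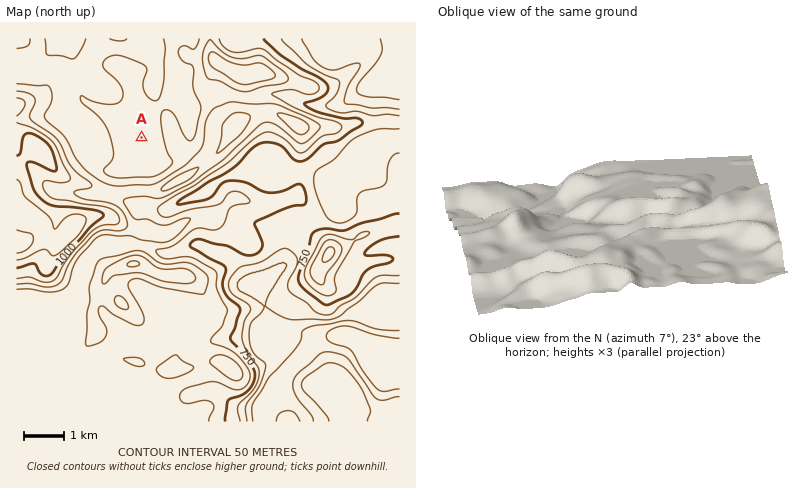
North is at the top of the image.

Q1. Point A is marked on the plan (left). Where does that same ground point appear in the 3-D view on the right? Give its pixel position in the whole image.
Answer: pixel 677 253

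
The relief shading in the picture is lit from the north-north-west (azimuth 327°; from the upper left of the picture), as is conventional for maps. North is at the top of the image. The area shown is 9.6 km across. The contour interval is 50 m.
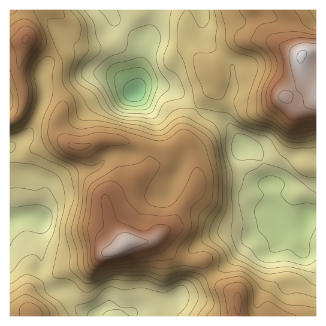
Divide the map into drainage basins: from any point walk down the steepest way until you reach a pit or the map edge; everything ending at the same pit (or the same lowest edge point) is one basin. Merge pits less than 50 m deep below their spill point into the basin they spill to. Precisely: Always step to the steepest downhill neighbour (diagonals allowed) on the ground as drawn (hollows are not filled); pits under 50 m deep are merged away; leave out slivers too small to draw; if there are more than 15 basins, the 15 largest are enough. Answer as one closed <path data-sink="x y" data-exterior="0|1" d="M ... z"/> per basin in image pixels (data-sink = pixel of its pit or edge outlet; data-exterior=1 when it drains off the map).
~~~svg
<path data-sink="135 93" data-exterior="0" d="M284 10l-274 0 0 30 18-1 8 3 15 8 7 10 0 23 4 16 0 9-4 16 5 15 13 8 7 0 20-7 16 0 2 3 2 29 6 9 5-1-27 17-2 5 5 21 14 19 23-1 9-4 18-15 9-17 12-16 2-7 0-16-4-11-8-13 0-8 6-18 14-20 9-9 2-6 1 8 6 8 14 4 26 2 22-6 10 7 7 1 14-6 0-48-5-1-9 5-6-7-6-12-1-19z"/><path data-sink="307 217" data-exterior="0" d="M216 81l-2 6-9 9-14 20-6 18 0 8 11 20 1 24-23 36-20 17 17 14 8 5 14 3 10-1 11 19 6 6 17 10 2 21 77 0 0-217-14 6-7-1-10-7-22 6-26-2-13-4-7-8z"/><path data-sink="10 221" data-exterior="1" d="M28 39l-3 2-6 22 4 40-5 12-8 6 0 195 23 0-6-12 1-10 4-6 32-19 27-5 34-21-15-20-5-23 28-19-4 0-6-9-1-25-3-7-16 0-20 7-7 0-13-8-5-15 4-16 0-9-4-16 0-23-10-12z"/><path data-sink="95 316" data-exterior="1" d="M156 239l-31 3-34 22-31 8-30 19-3 7 2 11 5 7 205 0-2-21-17-10-6-6-11-19-10 1-14-3-8-5z"/><path data-sink="316 10" data-exterior="1" d="M316 10l-32 0 5 7 2 23 11 15 14-5z"/><path data-sink="10 102" data-exterior="1" d="M25 40l-15 1 0 80 8-6 5-12-4-40z"/>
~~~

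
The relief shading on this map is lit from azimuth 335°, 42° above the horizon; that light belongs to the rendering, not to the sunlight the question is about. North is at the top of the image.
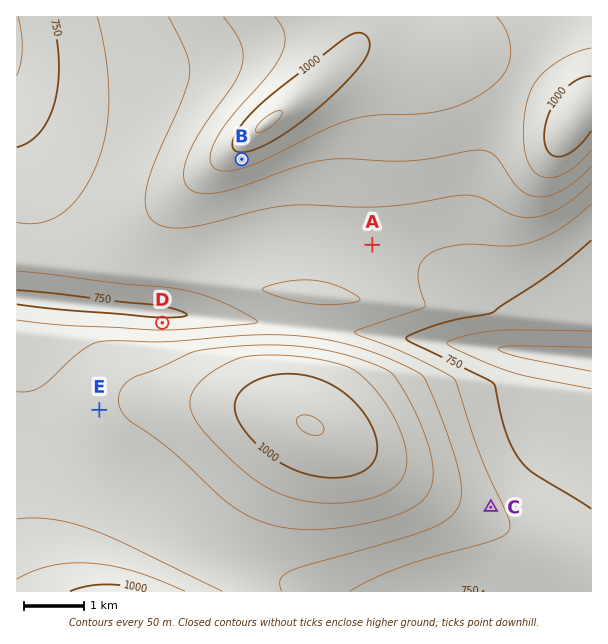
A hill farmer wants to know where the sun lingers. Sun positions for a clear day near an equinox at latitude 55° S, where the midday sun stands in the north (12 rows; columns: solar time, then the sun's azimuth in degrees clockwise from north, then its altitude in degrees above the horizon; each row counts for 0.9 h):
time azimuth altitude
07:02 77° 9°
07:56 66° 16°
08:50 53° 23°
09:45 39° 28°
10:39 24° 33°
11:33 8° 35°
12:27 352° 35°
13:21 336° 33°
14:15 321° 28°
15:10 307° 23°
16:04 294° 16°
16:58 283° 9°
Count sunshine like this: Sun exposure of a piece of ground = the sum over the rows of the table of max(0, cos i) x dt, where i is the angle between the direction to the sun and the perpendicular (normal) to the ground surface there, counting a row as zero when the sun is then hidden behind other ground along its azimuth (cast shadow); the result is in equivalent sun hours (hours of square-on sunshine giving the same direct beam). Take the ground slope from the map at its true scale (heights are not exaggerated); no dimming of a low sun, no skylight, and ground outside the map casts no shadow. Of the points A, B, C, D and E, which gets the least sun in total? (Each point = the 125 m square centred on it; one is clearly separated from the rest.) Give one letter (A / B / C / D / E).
B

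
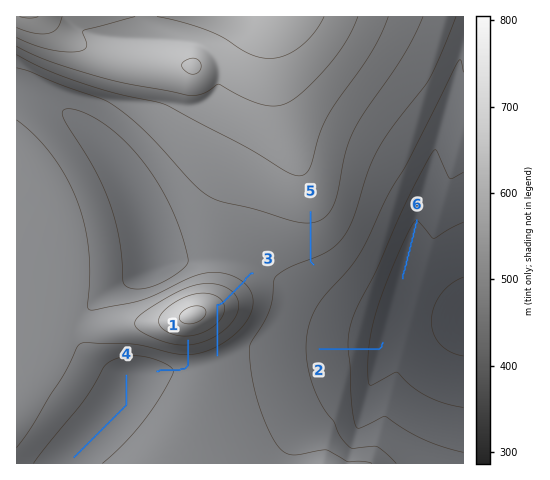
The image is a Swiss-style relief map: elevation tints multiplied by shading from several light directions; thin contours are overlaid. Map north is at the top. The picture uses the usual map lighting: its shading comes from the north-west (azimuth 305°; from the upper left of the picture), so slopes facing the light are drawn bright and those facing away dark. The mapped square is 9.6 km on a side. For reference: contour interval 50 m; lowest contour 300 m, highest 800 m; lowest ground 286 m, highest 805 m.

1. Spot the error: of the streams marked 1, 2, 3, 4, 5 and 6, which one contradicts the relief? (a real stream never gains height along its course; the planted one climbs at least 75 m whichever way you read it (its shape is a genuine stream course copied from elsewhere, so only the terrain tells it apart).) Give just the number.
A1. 3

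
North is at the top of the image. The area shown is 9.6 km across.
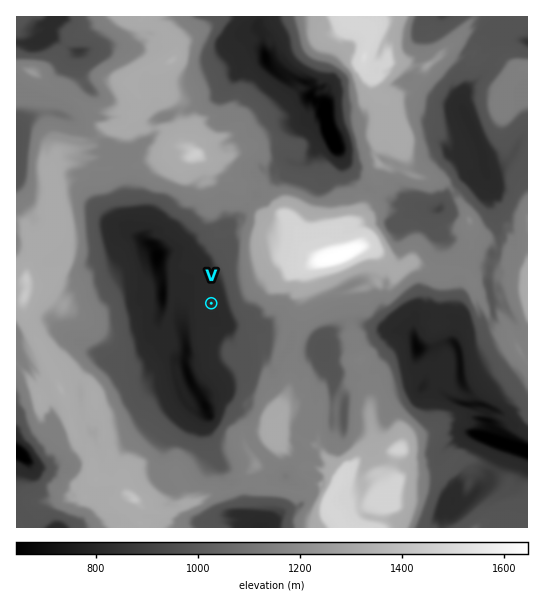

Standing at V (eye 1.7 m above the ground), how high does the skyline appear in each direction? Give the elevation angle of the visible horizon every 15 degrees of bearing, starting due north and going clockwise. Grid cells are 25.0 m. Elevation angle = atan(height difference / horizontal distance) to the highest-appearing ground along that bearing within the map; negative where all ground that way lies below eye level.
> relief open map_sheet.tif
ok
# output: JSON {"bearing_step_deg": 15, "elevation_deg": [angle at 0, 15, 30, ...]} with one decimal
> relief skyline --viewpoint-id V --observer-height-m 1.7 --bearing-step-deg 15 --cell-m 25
{"bearing_step_deg": 15, "elevation_deg": [11.4, 12.4, 16.2, 23.0, 24.8, 25.2, 21.6, 19.1, 14.5, 11.9, 12.4, 9.4, 5.6, 7.5, 8.4, 10.0, 10.1, 9.1, 9.6, 10.1, 9.2, 7.1, 7.6, 11.6]}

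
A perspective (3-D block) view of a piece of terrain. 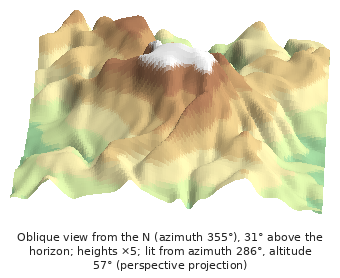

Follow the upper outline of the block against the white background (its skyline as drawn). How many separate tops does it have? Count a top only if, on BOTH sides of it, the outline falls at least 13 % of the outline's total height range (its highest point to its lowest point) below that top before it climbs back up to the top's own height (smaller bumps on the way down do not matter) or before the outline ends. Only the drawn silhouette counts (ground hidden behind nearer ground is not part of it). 2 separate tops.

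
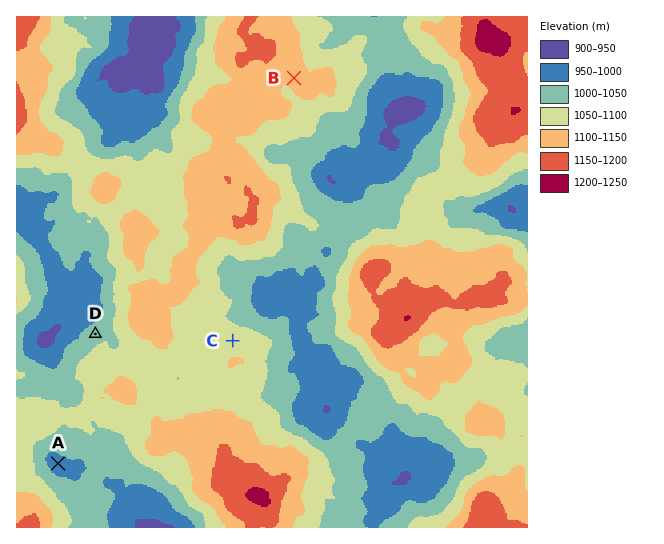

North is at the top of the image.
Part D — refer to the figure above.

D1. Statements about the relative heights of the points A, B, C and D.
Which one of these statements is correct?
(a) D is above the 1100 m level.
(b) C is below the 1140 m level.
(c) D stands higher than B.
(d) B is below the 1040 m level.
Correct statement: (b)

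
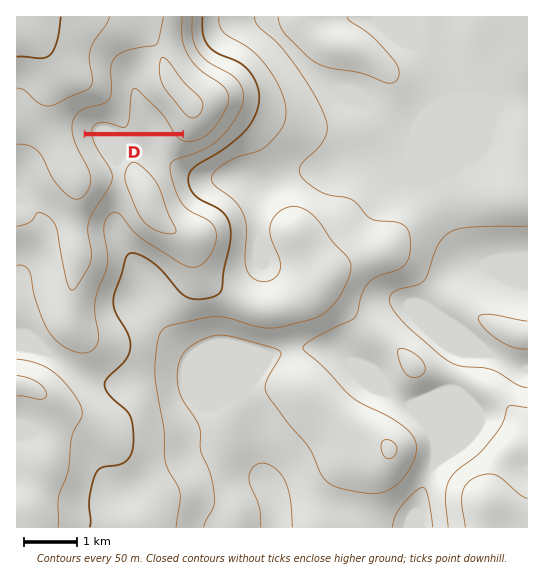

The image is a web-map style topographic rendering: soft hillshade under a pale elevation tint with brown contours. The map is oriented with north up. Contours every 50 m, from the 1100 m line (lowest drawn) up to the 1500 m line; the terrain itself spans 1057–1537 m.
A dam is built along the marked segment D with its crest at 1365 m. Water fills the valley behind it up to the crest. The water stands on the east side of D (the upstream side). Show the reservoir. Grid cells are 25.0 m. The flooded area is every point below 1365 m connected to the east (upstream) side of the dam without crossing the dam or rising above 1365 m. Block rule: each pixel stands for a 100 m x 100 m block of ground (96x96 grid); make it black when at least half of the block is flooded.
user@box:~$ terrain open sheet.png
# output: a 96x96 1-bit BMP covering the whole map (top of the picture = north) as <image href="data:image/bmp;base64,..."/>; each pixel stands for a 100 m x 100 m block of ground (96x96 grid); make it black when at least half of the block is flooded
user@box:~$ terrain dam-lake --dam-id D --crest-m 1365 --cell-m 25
<image width="96" height="96" href="data:image/bmp;base64,Qk2+BAAAAAAAAD4AAAAoAAAAYAAAAGAAAAABAAEAAAAAAIAEAAATCwAAEwsAAAIAAAAAAAAA////AAAAAAAAAAAAAAAAAAAAAAAAAAAAAAAAAAAAAAAAAAAAAAAAAAAAAAAAAAAAAAAAAAAAAAAAAAAAAAAAAAAAAAAAAAAAAAAAAAAAAAAAAAAAAAAAAAAAAAAAAAAAAAAAAAAAAAAAAAAAAAAAAAAAAAAAAAAAAAAAAAAAAAAAAAAAAAAAAAAAAAAAAAAAAAAAAAAAAAAAAAAAAAAAAAAAAAAAAAAAAAAAAAAAAAAAAAAAAAAAAAAAAAAAAAAAAAAAAAAAAAAAAAAAAAAAAAAAAAAAAAAAAAAAAAAAAAAAAAAAAAAAAAAAAAAAAAAAAAAAAAAAAAAAAAAAAAAAAAAAAAAAAAAAAAAAAAAAAAAAAAAAAAAAAAAAAAAAAAAAAAAAAAAAAAAAAAAAAAAAAAAAAAAAAAAAAAAAAAAAAAAAAAAAAAAAAAAAAAAAAAAAAAAAAAAAAAAAAAAAAAAAAAAAAAAAAAAAAAAAAAAAAAAAAAAAAAAAAAAAAAAAAAAAAAAAAAAAAAAAAAAAAAAAAAAAAAAAAAAAAAAAAAAAAAAAAAAAAAAAAAAAAAAAAAAAAAAAAAAAAAAAAAAAAAAAAAAAAAAAAAAAAAAAAAAAAAAAAAAAAAAAAAAAAAAAAAAAAAAAAAAAAAAAAAAAAAAAAAAAAAAAAAAAAAAAAAAAAAAAAAAAAAAAAAAAAAAAAAAAAAAAAAAAAAAAAAAAAAAAAAAAAAAAAAAAAAAAAAAAAAAAAAAAAAAAAAAAAAAAAAAAAAAAAAAAAAAAAAAAAAAAAAAAAAAAAAAAAAAAAAAAAAAAAAAAAAAAAAAAAAAAAAAAAAAAAAAAAAAAAAAAAAAAAAAAAAAAAAAAAAAAAAAAAAAAAAAAAAAAAAAAAAAAAAAAAAAAAAAAAAAAAAAAAAAAAAAAAAAAAAAAAAAAAAAAAAAAAAAAAAAAAAAAAAAAAAAAAAAAAAAAAAAAAAAAAAAAAAAAAAAAAAAAAAAAAAAAAAAAAAAAAAAAAAAAAAAAAAAAAAAAAAAAAAAAAAAAAAAAAAAAAAAAAAAAAAAAAAAAAAAAAAAAAAAAAAAAAAAAAAAAAAAAAAAAAAAAAAAAAAAAAAAAAAAAAAAAAAAAAAAAAAAAAAAAAAAAAAAAAAAAAAAAAAAAAAAAAAAAAAAAAAAAAAAAAAAAAAAAAAAAAAAAAAAAB//8AAAAAAAAAAAAB//8AAAAAAAAAAAAA//4AAAAAAAAAAAAAB/4AAAAAAAAAAAAAA/wAAAAAAAAAAAAAA/gAAAAAAAAAAAAAA/AAAAAAAAAAAAAAA+AAAAAAAAAAAAAAA+AAAAAAAAAAAAAAA8AAAAAAAAAAAAAAA8AAAAAAAAAAAAAAAYAAAAAAAAAAAAAAAAAAAAAAAAAAAAAAAAAAAAAAAAAAAAAAAAAAAAAAAAAAAAAAAAAAAAAAAAAAAAAAAAAAAAAAAAAAAAAAAAAAAAAAAAAAAAAAAAAAAAAAAAAAAAAAAAAAAAAAAAAAAAAAAAAAAAAAAAAAAAAAAAAAAAAAAAAAAA="/>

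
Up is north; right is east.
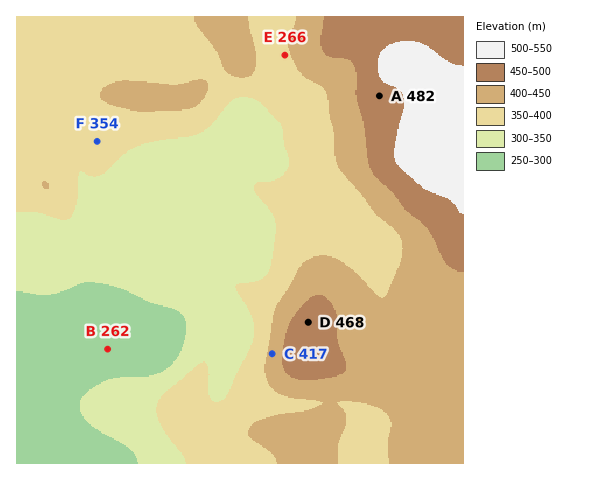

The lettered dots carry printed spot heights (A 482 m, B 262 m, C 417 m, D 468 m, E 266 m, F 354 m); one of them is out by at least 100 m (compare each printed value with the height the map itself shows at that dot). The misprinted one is E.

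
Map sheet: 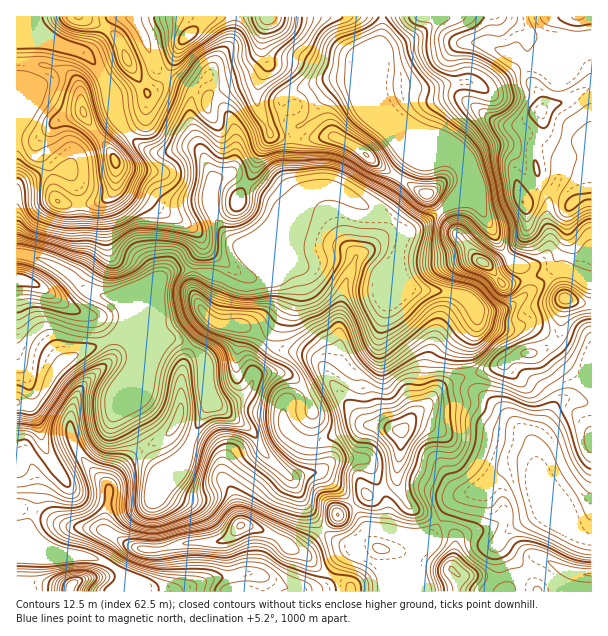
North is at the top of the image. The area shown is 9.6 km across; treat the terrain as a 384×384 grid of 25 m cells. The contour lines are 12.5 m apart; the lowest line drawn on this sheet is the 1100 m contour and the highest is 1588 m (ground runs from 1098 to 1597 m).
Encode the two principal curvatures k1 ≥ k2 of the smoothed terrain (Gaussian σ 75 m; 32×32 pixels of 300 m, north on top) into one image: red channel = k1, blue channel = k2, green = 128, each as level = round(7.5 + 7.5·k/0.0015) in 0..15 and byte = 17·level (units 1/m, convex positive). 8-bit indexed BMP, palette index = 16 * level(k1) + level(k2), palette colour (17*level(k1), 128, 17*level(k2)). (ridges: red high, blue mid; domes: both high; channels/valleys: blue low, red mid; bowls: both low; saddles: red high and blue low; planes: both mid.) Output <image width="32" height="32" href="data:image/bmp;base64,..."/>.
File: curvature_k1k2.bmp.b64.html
<image width="32" height="32" href="data:image/bmp;base64,Qk02CAAAAAAAADYEAAAoAAAAIAAAACAAAAABAAgAAAAAAAAEAAATCwAAEwsAAAABAAAAAAAAAIAAABGAAAAigAAAM4AAAESAAABVgAAAZoAAAHeAAACIgAAAmYAAAKqAAAC7gAAAzIAAAN2AAADugAAA/4AAAACAEQARgBEAIoARADOAEQBEgBEAVYARAGaAEQB3gBEAiIARAJmAEQCqgBEAu4ARAMyAEQDdgBEA7oARAP+AEQAAgCIAEYAiACKAIgAzgCIARIAiAFWAIgBmgCIAd4AiAIiAIgCZgCIAqoAiALuAIgDMgCIA3YAiAO6AIgD/gCIAAIAzABGAMwAigDMAM4AzAESAMwBVgDMAZoAzAHeAMwCIgDMAmYAzAKqAMwC7gDMAzIAzAN2AMwDugDMA/4AzAACARAARgEQAIoBEADOARABEgEQAVYBEAGaARAB3gEQAiIBEAJmARACqgEQAu4BEAMyARADdgEQA7oBEAP+ARAAAgFUAEYBVACKAVQAzgFUARIBVAFWAVQBmgFUAd4BVAIiAVQCZgFUAqoBVALuAVQDMgFUA3YBVAO6AVQD/gFUAAIBmABGAZgAigGYAM4BmAESAZgBVgGYAZoBmAHeAZgCIgGYAmYBmAKqAZgC7gGYAzIBmAN2AZgDugGYA/4BmAACAdwARgHcAIoB3ADOAdwBEgHcAVYB3AGaAdwB3gHcAiIB3AJmAdwCqgHcAu4B3AMyAdwDdgHcA7oB3AP+AdwAAgIgAEYCIACKAiAAzgIgARICIAFWAiABmgIgAd4CIAIiAiACZgIgAqoCIALuAiADMgIgA3YCIAO6AiAD/gIgAAICZABGAmQAigJkAM4CZAESAmQBVgJkAZoCZAHeAmQCIgJkAmYCZAKqAmQC7gJkAzICZAN2AmQDugJkA/4CZAACAqgARgKoAIoCqADOAqgBEgKoAVYCqAGaAqgB3gKoAiICqAJmAqgCqgKoAu4CqAMyAqgDdgKoA7oCqAP+AqgAAgLsAEYC7ACKAuwAzgLsARIC7AFWAuwBmgLsAd4C7AIiAuwCZgLsAqoC7ALuAuwDMgLsA3YC7AO6AuwD/gLsAAIDMABGAzAAigMwAM4DMAESAzABVgMwAZoDMAHeAzACIgMwAmYDMAKqAzAC7gMwAzIDMAN2AzADugMwA/4DMAACA3QARgN0AIoDdADOA3QBEgN0AVYDdAGaA3QB3gN0AiIDdAJmA3QCqgN0Au4DdAMyA3QDdgN0A7oDdAP+A3QAAgO4AEYDuACKA7gAzgO4ARIDuAFWA7gBmgO4Ad4DuAIiA7gCZgO4AqoDuALuA7gDMgO4A3YDuAO6A7gD/gO4AAID/ABGA/wAigP8AM4D/AESA/wBVgP8AZoD/AHeA/wCIgP8AmYD/AKqA/wC7gP8AzID/AN2A/wDugP8A/4D/AKe1+fnEhHVzg3R0ppaGhXSFlrmnhXd1lcemhoeHhoamlIORobCQk7aWdnWUdGSFp9ilhYSGh4XI2ZaVl5e318aHhYOClOX5+Pf399iWhcfouHR1h5iHhoTFdWWGuKd0c3aWyOfp5rN0lre11fr355akw6V0dYSUlainl5WFdHaHp6amhbXFcjFjg2OV2JV1dYL71ZaWuMiVdoeHmHZ3d4eHl3VitumGc3SVlbSkhnZjpqWjuZXHhXZ2doeXdod2l4aXcpXnybV0dnK4yYeXg3KTc7iWlcd2hoeGhod3d4anl4WE97WmtZaFcabIl3OSqJdzpHSF13V1p4aHd3d3hqi5orj3Y3Snt7iSpMq3kMi4p6WnlqfIlaeohoeHd3aGqJWi6edkZIWGx7aRk5GV2ZdlhLi3t7inl4d2d3aFdpeYcnDH92R1dmSn2HNjpZXJl3Omt4eGl7iYh4eFdaeWloeXg5L4tXR3dKfXgqW2g7aTlNiHp5Woh7iWhYanp4eGh5iHg5P3toaFp8dypbZjk4TIl6eldJeXh6bF2KeXl4aGl3d2dIK1hoeFonCTpbbHtqiYx3R0h6eXhXO4t8i3mHWXdnaHl4WHh4OS2PfYt5aWmLjIdHR2l6eHY4SkhZa3ZIZ1p8e4lod3gcj4xsjIl4V2p8d0dXWXuJdjYbSWlreml9jXhIODhoaR+siFcoOVhmaWxWR3dnOSgFDG9IOm67X5x4KClLaTc3DigIOWhnaGdobXdXeGpMXFpfXFpZWThICAcISn2ZaFdJW2tYaHd3d3dbenhYWWprf695CDhoaHgpanl5WlVHV1pdh0dYeHh4eXp6eWdXO2+dZw1Nh0poW0qJiXl6iVttjopqOmk4eHh4eGdoZzYdL5k3Cl+IO4daPJ6tbYyaaVl5ZzptuVdXeHh3d1coLp0IGDkenZlLnGY7eXdYXol3SXl3OVxqV0dXZ1coGk9vj4k3SC+JaGhoeEpYZ1hfnYtKiog4V01lODcmFz+PalY5SVcabol4eGh6aYdmSl+ZJylISDp4TnttfX1vb5pHR3h3VitbaXh4eHhqeWhfWToriGdIW3c7fIlrbZ14SDh4Z0dIa3p4eHh4h2l6bptXKXuJeDuIWE54WHhreEdIeGlpanx8a3qJiHd3d2huiUdJe4qIOnlJbHZIaXl4R3h4eHl7iWZHSml5eXd3aW2JKExpbFhHSFh7enlYV2dneHhoWVlHRklriHdoe3uKaUgqfYg8WlYnSXp6eWl4Z2d3aFl6mWdae3h4d3h3WEgYJ015Zzp/mmcnTGloaXZXV0ZXWGqMjHqJeHh3aGh5TH2calhIWXp8fGtMm6p6e2uKeUqKaVhYWGhoeXp6c="/>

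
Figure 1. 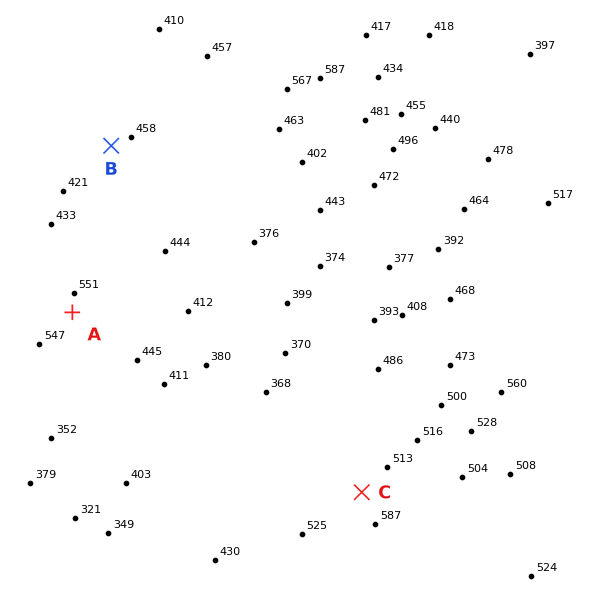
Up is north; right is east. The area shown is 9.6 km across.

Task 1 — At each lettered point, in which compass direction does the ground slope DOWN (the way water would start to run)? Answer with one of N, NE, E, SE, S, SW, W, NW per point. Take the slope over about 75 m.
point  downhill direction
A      SE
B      NW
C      NW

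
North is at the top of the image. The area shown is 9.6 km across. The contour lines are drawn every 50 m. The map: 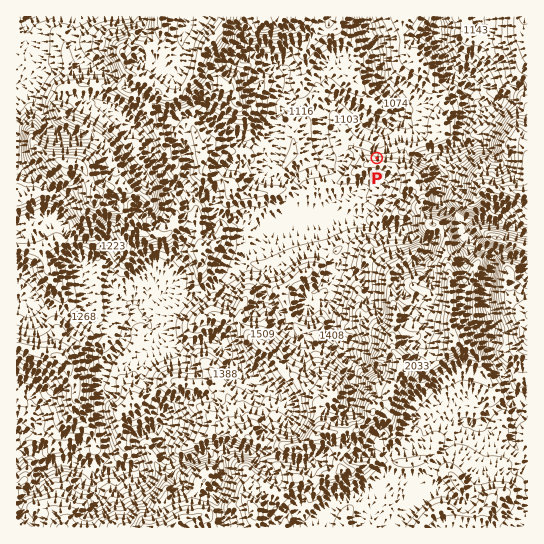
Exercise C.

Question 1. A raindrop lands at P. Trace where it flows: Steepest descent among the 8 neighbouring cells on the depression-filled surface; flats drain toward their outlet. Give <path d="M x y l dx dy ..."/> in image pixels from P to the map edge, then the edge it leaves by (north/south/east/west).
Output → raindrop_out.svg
<path d="M377 158l0-11 1-1 0-7 5-8 0-4 2 0 9-10 5-3 0-7-2-5-16-16-2-3 0-16-1-1 0-8-1-1 0-4-3-6 0-4-3-2 0-3-4-8 0-4-2-4 0-5"/>
exit: north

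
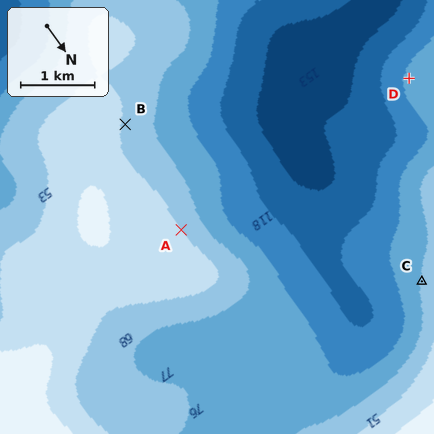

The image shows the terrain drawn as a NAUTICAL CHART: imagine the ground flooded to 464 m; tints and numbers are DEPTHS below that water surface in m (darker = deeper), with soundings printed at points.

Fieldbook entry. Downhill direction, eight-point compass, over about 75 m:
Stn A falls W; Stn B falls NW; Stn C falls SE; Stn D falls SE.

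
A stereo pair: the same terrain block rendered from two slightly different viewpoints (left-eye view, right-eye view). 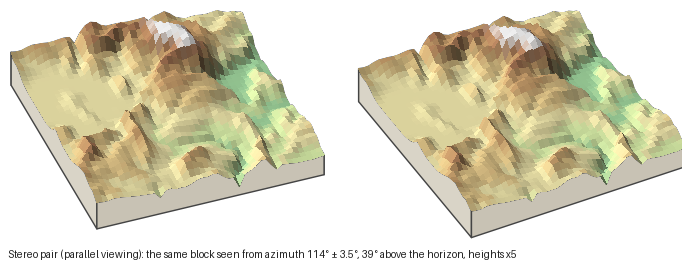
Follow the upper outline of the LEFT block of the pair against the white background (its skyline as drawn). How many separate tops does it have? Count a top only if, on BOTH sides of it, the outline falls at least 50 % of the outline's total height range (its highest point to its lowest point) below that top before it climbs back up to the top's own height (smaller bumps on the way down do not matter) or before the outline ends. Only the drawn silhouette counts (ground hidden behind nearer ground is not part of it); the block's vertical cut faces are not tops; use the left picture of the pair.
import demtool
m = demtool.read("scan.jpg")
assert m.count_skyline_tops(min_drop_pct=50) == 0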